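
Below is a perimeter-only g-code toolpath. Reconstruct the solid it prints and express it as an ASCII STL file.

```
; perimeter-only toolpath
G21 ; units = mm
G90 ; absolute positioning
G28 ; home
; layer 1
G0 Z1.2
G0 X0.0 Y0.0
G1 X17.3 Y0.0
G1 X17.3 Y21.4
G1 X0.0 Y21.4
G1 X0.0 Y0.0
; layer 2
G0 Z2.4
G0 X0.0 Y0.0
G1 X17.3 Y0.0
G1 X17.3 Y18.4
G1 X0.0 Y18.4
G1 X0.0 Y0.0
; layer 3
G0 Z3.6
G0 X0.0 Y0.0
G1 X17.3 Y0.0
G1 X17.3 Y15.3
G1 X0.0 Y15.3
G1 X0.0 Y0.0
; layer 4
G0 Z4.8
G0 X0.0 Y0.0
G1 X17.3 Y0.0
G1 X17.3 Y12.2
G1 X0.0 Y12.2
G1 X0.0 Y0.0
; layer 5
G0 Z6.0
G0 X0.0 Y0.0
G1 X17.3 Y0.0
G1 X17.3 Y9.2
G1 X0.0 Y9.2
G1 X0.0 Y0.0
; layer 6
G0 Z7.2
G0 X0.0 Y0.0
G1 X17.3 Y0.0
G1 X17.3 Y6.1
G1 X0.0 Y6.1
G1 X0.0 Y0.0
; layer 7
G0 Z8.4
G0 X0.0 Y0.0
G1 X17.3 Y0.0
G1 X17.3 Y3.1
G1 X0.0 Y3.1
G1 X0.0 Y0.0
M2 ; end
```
solid part
  facet normal 0.0000 0.0000 -1.0000
    outer loop
      vertex 17.3 24.5 0.0
      vertex 17.3 0.0 0.0
      vertex 0.0 0.0 0.0
    endloop
  endfacet
  facet normal 0.0000 0.0000 -1.0000
    outer loop
      vertex 0.0 24.5 0.0
      vertex 17.3 24.5 0.0
      vertex 0.0 0.0 0.0
    endloop
  endfacet
  facet normal 0.0000 -1.0000 0.0000
    outer loop
      vertex 0.0 0.0 0.0
      vertex 17.3 0.0 0.0
      vertex 17.3 0.0 9.6
    endloop
  endfacet
  facet normal 0.0000 -1.0000 0.0000
    outer loop
      vertex 0.0 0.0 0.0
      vertex 17.3 0.0 9.6
      vertex 0.0 0.0 9.6
    endloop
  endfacet
  facet normal 0.0000 0.3648 0.9311
    outer loop
      vertex 0.0 0.0 9.6
      vertex 17.3 0.0 9.6
      vertex 17.3 24.5 0.0
    endloop
  endfacet
  facet normal 0.0000 0.3648 0.9311
    outer loop
      vertex 0.0 0.0 9.6
      vertex 17.3 24.5 0.0
      vertex 0.0 24.5 0.0
    endloop
  endfacet
  facet normal -1.0000 0.0000 0.0000
    outer loop
      vertex 0.0 0.0 9.6
      vertex 0.0 24.5 0.0
      vertex 0.0 0.0 0.0
    endloop
  endfacet
  facet normal 1.0000 0.0000 0.0000
    outer loop
      vertex 17.3 0.0 0.0
      vertex 17.3 24.5 0.0
      vertex 17.3 0.0 9.6
    endloop
  endfacet
endsolid part

The G0 Z moves step by Δz≈1.2 mm. The G1 loops shrink linearly with z, so the solid tapers from its base footprint up to z≈9.6. Closing with a flat bottom cap and the tapered top and triangulating gives 8 facets — a wedge (ramp): 17.3 × 24.5 mm base, rising to 9.6 mm along the y=0 edge and sloping linearly to z=0 at y=24.5.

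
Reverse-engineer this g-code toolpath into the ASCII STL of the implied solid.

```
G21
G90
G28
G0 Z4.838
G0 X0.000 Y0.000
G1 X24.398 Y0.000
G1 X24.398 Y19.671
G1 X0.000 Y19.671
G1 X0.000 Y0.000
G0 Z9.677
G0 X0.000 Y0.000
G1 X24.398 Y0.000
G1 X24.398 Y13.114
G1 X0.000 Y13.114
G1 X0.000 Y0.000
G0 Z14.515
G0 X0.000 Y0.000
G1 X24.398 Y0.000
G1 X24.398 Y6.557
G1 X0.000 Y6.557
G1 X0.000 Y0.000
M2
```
solid part
  facet normal 0.0000 0.0000 -1.0000
    outer loop
      vertex 24.398 26.228 0.000
      vertex 24.398 0.000 0.000
      vertex 0.000 0.000 0.000
    endloop
  endfacet
  facet normal 0.0000 0.0000 -1.0000
    outer loop
      vertex 0.000 26.228 0.000
      vertex 24.398 26.228 0.000
      vertex 0.000 0.000 0.000
    endloop
  endfacet
  facet normal 0.0000 -1.0000 0.0000
    outer loop
      vertex 0.000 0.000 0.000
      vertex 24.398 0.000 0.000
      vertex 24.398 0.000 19.353
    endloop
  endfacet
  facet normal 0.0000 -1.0000 0.0000
    outer loop
      vertex 0.000 0.000 0.000
      vertex 24.398 0.000 19.353
      vertex 0.000 0.000 19.353
    endloop
  endfacet
  facet normal 0.0000 0.5937 0.8047
    outer loop
      vertex 0.000 0.000 19.353
      vertex 24.398 0.000 19.353
      vertex 24.398 26.228 0.000
    endloop
  endfacet
  facet normal 0.0000 0.5937 0.8047
    outer loop
      vertex 0.000 0.000 19.353
      vertex 24.398 26.228 0.000
      vertex 0.000 26.228 0.000
    endloop
  endfacet
  facet normal -1.0000 0.0000 0.0000
    outer loop
      vertex 0.000 0.000 19.353
      vertex 0.000 26.228 0.000
      vertex 0.000 0.000 0.000
    endloop
  endfacet
  facet normal 1.0000 0.0000 0.0000
    outer loop
      vertex 24.398 0.000 0.000
      vertex 24.398 26.228 0.000
      vertex 24.398 0.000 19.353
    endloop
  endfacet
endsolid part

The G0 Z moves step by Δz≈4.838 mm. The G1 loops shrink linearly with z, so the solid tapers from its base footprint up to z≈19.4. Closing with a flat bottom cap and the tapered top and triangulating gives 8 facets — a wedge (ramp): 24.4 × 26.2 mm base, rising to 19.4 mm along the y=0 edge and sloping linearly to z=0 at y=26.2.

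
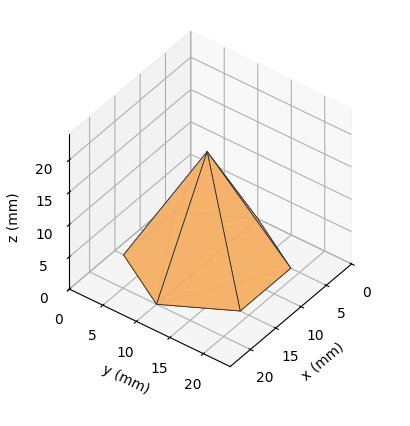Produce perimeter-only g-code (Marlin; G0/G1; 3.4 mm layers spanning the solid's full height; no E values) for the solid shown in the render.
Reading the render: the shape is a regular 6-sided pyramid, base circumscribed radius ≈ 10 mm, apex at z ≈ 17 mm (dimensions read to the nearest mm from the axis ticks). For the g-code, the solid's height is divided into equal slices at the stated Δz and each level perimeter traced with G1 moves after a G0 lift.

; perimeter-only toolpath
G21 ; units = mm
G90 ; absolute positioning
G28 ; home
; layer 1
G0 Z3.4
G0 X18.0 Y10.0
G1 X14.0 Y17.0
G1 X6.0 Y17.0
G1 X2.0 Y10.0
G1 X6.0 Y3.0
G1 X14.0 Y3.0
G1 X18.0 Y10.0
; layer 2
G0 Z6.8
G0 X16.0 Y10.0
G1 X13.0 Y15.2
G1 X7.0 Y15.2
G1 X4.0 Y10.0
G1 X7.0 Y4.8
G1 X13.0 Y4.8
G1 X16.0 Y10.0
; layer 3
G0 Z10.2
G0 X14.0 Y10.0
G1 X12.0 Y13.5
G1 X8.0 Y13.5
G1 X6.0 Y10.0
G1 X8.0 Y6.5
G1 X12.0 Y6.5
G1 X14.0 Y10.0
; layer 4
G0 Z13.6
G0 X12.0 Y10.0
G1 X11.0 Y11.7
G1 X9.0 Y11.7
G1 X8.0 Y10.0
G1 X9.0 Y8.3
G1 X11.0 Y8.3
G1 X12.0 Y10.0
M2 ; end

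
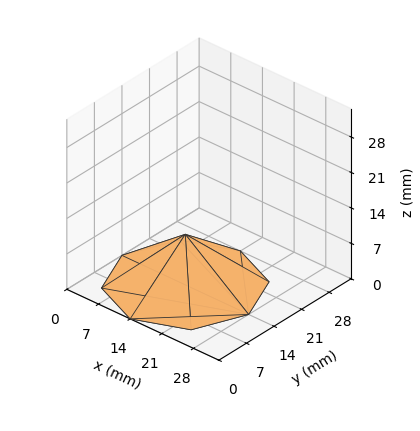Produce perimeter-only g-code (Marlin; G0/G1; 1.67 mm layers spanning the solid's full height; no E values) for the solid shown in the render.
Reading the render: the shape is a regular 8-sided pyramid, base circumscribed radius ≈ 14 mm, apex at z ≈ 10 mm (dimensions read to the nearest mm from the axis ticks). For the g-code, the solid's height is divided into equal slices at the stated Δz and each level perimeter traced with G1 moves after a G0 lift.

; perimeter-only toolpath
G21 ; units = mm
G90 ; absolute positioning
G28 ; home
; layer 1
G0 Z1.67
G0 X25.67 Y14.00
G1 X22.25 Y22.25
G1 X14.00 Y25.67
G1 X5.75 Y22.25
G1 X2.33 Y14.00
G1 X5.75 Y5.75
G1 X14.00 Y2.33
G1 X22.25 Y5.75
G1 X25.67 Y14.00
; layer 2
G0 Z3.33
G0 X23.33 Y14.00
G1 X20.60 Y20.60
G1 X14.00 Y23.33
G1 X7.40 Y20.60
G1 X4.67 Y14.00
G1 X7.40 Y7.40
G1 X14.00 Y4.67
G1 X20.60 Y7.40
G1 X23.33 Y14.00
; layer 3
G0 Z5.00
G0 X21.00 Y14.00
G1 X18.95 Y18.95
G1 X14.00 Y21.00
G1 X9.05 Y18.95
G1 X7.00 Y14.00
G1 X9.05 Y9.05
G1 X14.00 Y7.00
G1 X18.95 Y9.05
G1 X21.00 Y14.00
; layer 4
G0 Z6.67
G0 X18.67 Y14.00
G1 X17.30 Y17.30
G1 X14.00 Y18.67
G1 X10.70 Y17.30
G1 X9.33 Y14.00
G1 X10.70 Y10.70
G1 X14.00 Y9.33
G1 X17.30 Y10.70
G1 X18.67 Y14.00
; layer 5
G0 Z8.33
G0 X16.33 Y14.00
G1 X15.65 Y15.65
G1 X14.00 Y16.33
G1 X12.35 Y15.65
G1 X11.67 Y14.00
G1 X12.35 Y12.35
G1 X14.00 Y11.67
G1 X15.65 Y12.35
G1 X16.33 Y14.00
M2 ; end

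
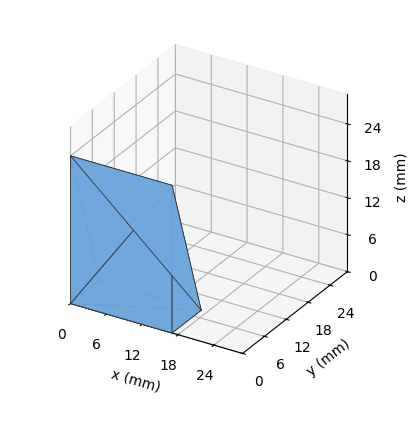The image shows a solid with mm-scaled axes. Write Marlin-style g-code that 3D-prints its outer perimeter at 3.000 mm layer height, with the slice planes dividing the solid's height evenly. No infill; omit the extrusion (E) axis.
Reading the render: the shape is a wedge (ramp): 17 × 8 mm base, rising to 24 mm along the y=0 edge and sloping linearly to z=0 at y=8 (dimensions read to the nearest mm from the axis ticks). For the g-code, the solid's height is divided into equal slices at the stated Δz and each level perimeter traced with G1 moves after a G0 lift.

; perimeter-only toolpath
G21 ; units = mm
G90 ; absolute positioning
G28 ; home
; layer 1
G0 Z3.000
G0 X0.000 Y0.000
G1 X17.000 Y0.000
G1 X17.000 Y7.000
G1 X0.000 Y7.000
G1 X0.000 Y0.000
; layer 2
G0 Z6.000
G0 X0.000 Y0.000
G1 X17.000 Y0.000
G1 X17.000 Y6.000
G1 X0.000 Y6.000
G1 X0.000 Y0.000
; layer 3
G0 Z9.000
G0 X0.000 Y0.000
G1 X17.000 Y0.000
G1 X17.000 Y5.000
G1 X0.000 Y5.000
G1 X0.000 Y0.000
; layer 4
G0 Z12.000
G0 X0.000 Y0.000
G1 X17.000 Y0.000
G1 X17.000 Y4.000
G1 X0.000 Y4.000
G1 X0.000 Y0.000
; layer 5
G0 Z15.000
G0 X0.000 Y0.000
G1 X17.000 Y0.000
G1 X17.000 Y3.000
G1 X0.000 Y3.000
G1 X0.000 Y0.000
; layer 6
G0 Z18.000
G0 X0.000 Y0.000
G1 X17.000 Y0.000
G1 X17.000 Y2.000
G1 X0.000 Y2.000
G1 X0.000 Y0.000
; layer 7
G0 Z21.000
G0 X0.000 Y0.000
G1 X17.000 Y0.000
G1 X17.000 Y1.000
G1 X0.000 Y1.000
G1 X0.000 Y0.000
M2 ; end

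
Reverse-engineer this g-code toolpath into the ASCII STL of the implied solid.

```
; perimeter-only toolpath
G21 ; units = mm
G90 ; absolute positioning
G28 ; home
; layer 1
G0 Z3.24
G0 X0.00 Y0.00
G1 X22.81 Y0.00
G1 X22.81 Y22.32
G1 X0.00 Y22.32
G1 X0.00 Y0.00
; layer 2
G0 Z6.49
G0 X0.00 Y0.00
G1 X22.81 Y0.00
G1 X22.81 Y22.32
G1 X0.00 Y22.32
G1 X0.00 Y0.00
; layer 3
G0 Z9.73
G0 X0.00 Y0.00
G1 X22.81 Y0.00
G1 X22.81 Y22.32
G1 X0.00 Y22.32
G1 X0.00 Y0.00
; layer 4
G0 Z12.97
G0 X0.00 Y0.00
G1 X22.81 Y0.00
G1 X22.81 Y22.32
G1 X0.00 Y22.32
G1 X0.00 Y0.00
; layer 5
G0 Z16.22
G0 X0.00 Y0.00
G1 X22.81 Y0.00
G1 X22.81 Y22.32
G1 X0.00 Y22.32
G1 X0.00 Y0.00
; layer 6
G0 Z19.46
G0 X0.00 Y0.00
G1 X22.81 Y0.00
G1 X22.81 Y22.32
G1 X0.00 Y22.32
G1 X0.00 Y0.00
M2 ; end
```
solid part
  facet normal 0.0000 0.0000 -1.0000
    outer loop
      vertex 22.81 22.32 0.00
      vertex 22.81 0.00 0.00
      vertex 0.00 0.00 0.00
    endloop
  endfacet
  facet normal 0.0000 0.0000 -1.0000
    outer loop
      vertex 0.00 22.32 0.00
      vertex 22.81 22.32 0.00
      vertex 0.00 0.00 0.00
    endloop
  endfacet
  facet normal 0.0000 0.0000 1.0000
    outer loop
      vertex 0.00 0.00 19.46
      vertex 22.81 0.00 19.46
      vertex 22.81 22.32 19.46
    endloop
  endfacet
  facet normal 0.0000 0.0000 1.0000
    outer loop
      vertex 0.00 0.00 19.46
      vertex 22.81 22.32 19.46
      vertex 0.00 22.32 19.46
    endloop
  endfacet
  facet normal 0.0000 -1.0000 0.0000
    outer loop
      vertex 0.00 0.00 0.00
      vertex 22.81 0.00 0.00
      vertex 22.81 0.00 19.46
    endloop
  endfacet
  facet normal 0.0000 -1.0000 0.0000
    outer loop
      vertex 0.00 0.00 0.00
      vertex 22.81 0.00 19.46
      vertex 0.00 0.00 19.46
    endloop
  endfacet
  facet normal 0.0000 1.0000 0.0000
    outer loop
      vertex 22.81 22.32 19.46
      vertex 22.81 22.32 0.00
      vertex 0.00 22.32 0.00
    endloop
  endfacet
  facet normal 0.0000 1.0000 0.0000
    outer loop
      vertex 0.00 22.32 19.46
      vertex 22.81 22.32 19.46
      vertex 0.00 22.32 0.00
    endloop
  endfacet
  facet normal -1.0000 0.0000 0.0000
    outer loop
      vertex 0.00 22.32 19.46
      vertex 0.00 22.32 0.00
      vertex 0.00 0.00 0.00
    endloop
  endfacet
  facet normal -1.0000 0.0000 0.0000
    outer loop
      vertex 0.00 0.00 19.46
      vertex 0.00 22.32 19.46
      vertex 0.00 0.00 0.00
    endloop
  endfacet
  facet normal 1.0000 0.0000 0.0000
    outer loop
      vertex 22.81 0.00 0.00
      vertex 22.81 22.32 0.00
      vertex 22.81 22.32 19.46
    endloop
  endfacet
  facet normal 1.0000 0.0000 0.0000
    outer loop
      vertex 22.81 0.00 0.00
      vertex 22.81 22.32 19.46
      vertex 22.81 0.00 19.46
    endloop
  endfacet
endsolid part

The G0 Z moves step by Δz≈3.24 mm. Every layer's G1 loop is the same polygon, so the solid is a straight extrusion of it from z=0 to z≈19.5. Closing with flat bottom and top caps and triangulating gives 12 facets — a rectangular box, roughly 22.8 × 22.3 mm footprint and 19.5 mm tall.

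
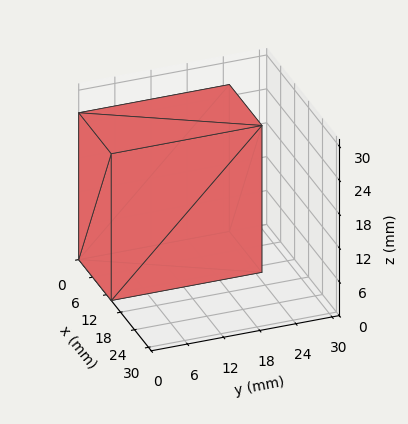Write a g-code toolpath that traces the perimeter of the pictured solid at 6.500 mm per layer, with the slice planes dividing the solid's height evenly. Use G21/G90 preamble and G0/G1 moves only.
Reading the render: the shape is a rectangular box, roughly 14 × 25 mm footprint and 26 mm tall (dimensions read to the nearest mm from the axis ticks). For the g-code, the solid's height is divided into equal slices at the stated Δz and each level perimeter traced with G1 moves after a G0 lift.

; perimeter-only toolpath
G21 ; units = mm
G90 ; absolute positioning
G28 ; home
; layer 1
G0 Z6.500
G0 X0.000 Y0.000
G1 X14.000 Y0.000
G1 X14.000 Y25.000
G1 X0.000 Y25.000
G1 X0.000 Y0.000
; layer 2
G0 Z13.000
G0 X0.000 Y0.000
G1 X14.000 Y0.000
G1 X14.000 Y25.000
G1 X0.000 Y25.000
G1 X0.000 Y0.000
; layer 3
G0 Z19.500
G0 X0.000 Y0.000
G1 X14.000 Y0.000
G1 X14.000 Y25.000
G1 X0.000 Y25.000
G1 X0.000 Y0.000
; layer 4
G0 Z26.000
G0 X0.000 Y0.000
G1 X14.000 Y0.000
G1 X14.000 Y25.000
G1 X0.000 Y25.000
G1 X0.000 Y0.000
M2 ; end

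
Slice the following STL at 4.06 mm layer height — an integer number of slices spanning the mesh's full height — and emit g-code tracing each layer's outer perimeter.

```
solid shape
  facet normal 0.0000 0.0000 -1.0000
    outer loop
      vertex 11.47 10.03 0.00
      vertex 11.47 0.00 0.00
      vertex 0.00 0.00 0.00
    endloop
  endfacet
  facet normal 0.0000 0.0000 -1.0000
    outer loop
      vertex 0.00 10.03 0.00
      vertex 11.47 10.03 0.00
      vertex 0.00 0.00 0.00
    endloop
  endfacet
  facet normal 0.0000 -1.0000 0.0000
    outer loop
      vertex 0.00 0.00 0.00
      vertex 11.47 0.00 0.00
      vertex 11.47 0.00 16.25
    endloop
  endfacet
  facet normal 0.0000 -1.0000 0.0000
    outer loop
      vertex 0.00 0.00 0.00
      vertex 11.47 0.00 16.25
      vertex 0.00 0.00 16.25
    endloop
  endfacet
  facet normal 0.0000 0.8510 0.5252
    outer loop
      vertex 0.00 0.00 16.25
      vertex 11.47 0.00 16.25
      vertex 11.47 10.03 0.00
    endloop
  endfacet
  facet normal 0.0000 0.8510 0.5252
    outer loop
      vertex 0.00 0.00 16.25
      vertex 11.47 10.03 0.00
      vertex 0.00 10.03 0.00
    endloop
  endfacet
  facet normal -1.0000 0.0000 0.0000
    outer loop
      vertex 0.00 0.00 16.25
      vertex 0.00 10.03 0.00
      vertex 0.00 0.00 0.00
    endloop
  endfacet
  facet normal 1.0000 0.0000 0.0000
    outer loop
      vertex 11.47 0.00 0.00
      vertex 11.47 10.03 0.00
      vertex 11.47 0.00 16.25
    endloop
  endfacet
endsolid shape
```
; perimeter-only toolpath
G21 ; units = mm
G90 ; absolute positioning
G28 ; home
; layer 1
G0 Z4.06
G0 X0.00 Y0.00
G1 X11.47 Y0.00
G1 X11.47 Y7.52
G1 X0.00 Y7.52
G1 X0.00 Y0.00
; layer 2
G0 Z8.12
G0 X0.00 Y0.00
G1 X11.47 Y0.00
G1 X11.47 Y5.01
G1 X0.00 Y5.01
G1 X0.00 Y0.00
; layer 3
G0 Z12.19
G0 X0.00 Y0.00
G1 X11.47 Y0.00
G1 X11.47 Y2.51
G1 X0.00 Y2.51
G1 X0.00 Y0.00
M2 ; end

The solid is a wedge (ramp): 11.5 × 10 mm base, rising to 16.2 mm along the y=0 edge and sloping linearly to z=0 at y=10. Slicing at Δz = 4.06 mm — 4 equal slices spanning the solid's height, so layer i sits at z = i·h/4 — gives 3 non-empty perimeters. Each is a 4-segment closed polygon; G0 lifts to the layer z and rapids to the start vertex, then G1 traces the edges. The cross-section shrinks linearly with z (the slice at the apex is degenerate and omitted).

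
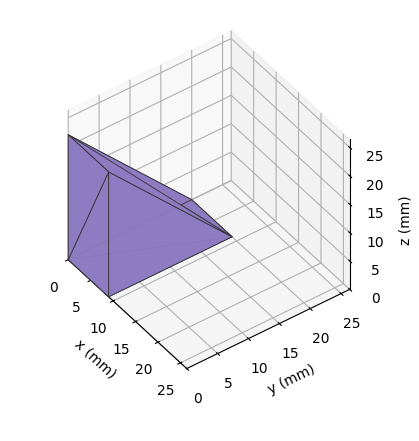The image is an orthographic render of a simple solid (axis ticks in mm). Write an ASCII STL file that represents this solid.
Reading the render: the shape is a wedge (ramp): 9 × 20 mm base, rising to 22 mm along the y=0 edge and sloping linearly to z=0 at y=20 (dimensions read to the nearest mm from the axis ticks). For the STL, each face is triangulated and given an outward normal.

solid part
  facet normal 0.0000 0.0000 -1.0000
    outer loop
      vertex 9.000 20.000 0.000
      vertex 9.000 0.000 0.000
      vertex 0.000 0.000 0.000
    endloop
  endfacet
  facet normal 0.0000 0.0000 -1.0000
    outer loop
      vertex 0.000 20.000 0.000
      vertex 9.000 20.000 0.000
      vertex 0.000 0.000 0.000
    endloop
  endfacet
  facet normal 0.0000 -1.0000 0.0000
    outer loop
      vertex 0.000 0.000 0.000
      vertex 9.000 0.000 0.000
      vertex 9.000 0.000 22.000
    endloop
  endfacet
  facet normal 0.0000 -1.0000 0.0000
    outer loop
      vertex 0.000 0.000 0.000
      vertex 9.000 0.000 22.000
      vertex 0.000 0.000 22.000
    endloop
  endfacet
  facet normal 0.0000 0.7399 0.6727
    outer loop
      vertex 0.000 0.000 22.000
      vertex 9.000 0.000 22.000
      vertex 9.000 20.000 0.000
    endloop
  endfacet
  facet normal 0.0000 0.7399 0.6727
    outer loop
      vertex 0.000 0.000 22.000
      vertex 9.000 20.000 0.000
      vertex 0.000 20.000 0.000
    endloop
  endfacet
  facet normal -1.0000 0.0000 0.0000
    outer loop
      vertex 0.000 0.000 22.000
      vertex 0.000 20.000 0.000
      vertex 0.000 0.000 0.000
    endloop
  endfacet
  facet normal 1.0000 0.0000 0.0000
    outer loop
      vertex 9.000 0.000 0.000
      vertex 9.000 20.000 0.000
      vertex 9.000 0.000 22.000
    endloop
  endfacet
endsolid part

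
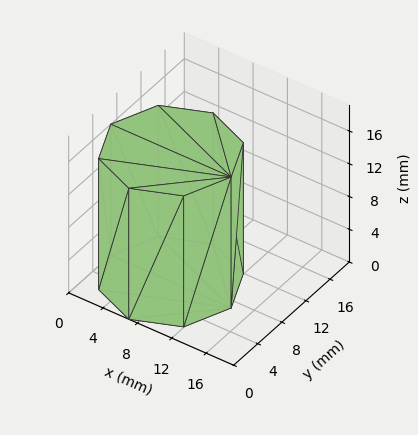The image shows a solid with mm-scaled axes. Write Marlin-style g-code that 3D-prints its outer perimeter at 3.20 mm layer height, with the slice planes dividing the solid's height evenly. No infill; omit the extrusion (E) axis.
Reading the render: the shape is a regular 8-sided prism (a cylinder approximated with 8 flat sides), circumscribed radius ≈ 7 mm, height ≈ 16 mm (dimensions read to the nearest mm from the axis ticks). For the g-code, the solid's height is divided into equal slices at the stated Δz and each level perimeter traced with G1 moves after a G0 lift.

; perimeter-only toolpath
G21 ; units = mm
G90 ; absolute positioning
G28 ; home
; layer 1
G0 Z3.20
G0 X14.00 Y7.00
G1 X11.95 Y11.95
G1 X7.00 Y14.00
G1 X2.05 Y11.95
G1 X0.00 Y7.00
G1 X2.05 Y2.05
G1 X7.00 Y0.00
G1 X11.95 Y2.05
G1 X14.00 Y7.00
; layer 2
G0 Z6.40
G0 X14.00 Y7.00
G1 X11.95 Y11.95
G1 X7.00 Y14.00
G1 X2.05 Y11.95
G1 X0.00 Y7.00
G1 X2.05 Y2.05
G1 X7.00 Y0.00
G1 X11.95 Y2.05
G1 X14.00 Y7.00
; layer 3
G0 Z9.60
G0 X14.00 Y7.00
G1 X11.95 Y11.95
G1 X7.00 Y14.00
G1 X2.05 Y11.95
G1 X0.00 Y7.00
G1 X2.05 Y2.05
G1 X7.00 Y0.00
G1 X11.95 Y2.05
G1 X14.00 Y7.00
; layer 4
G0 Z12.80
G0 X14.00 Y7.00
G1 X11.95 Y11.95
G1 X7.00 Y14.00
G1 X2.05 Y11.95
G1 X0.00 Y7.00
G1 X2.05 Y2.05
G1 X7.00 Y0.00
G1 X11.95 Y2.05
G1 X14.00 Y7.00
; layer 5
G0 Z16.00
G0 X14.00 Y7.00
G1 X11.95 Y11.95
G1 X7.00 Y14.00
G1 X2.05 Y11.95
G1 X0.00 Y7.00
G1 X2.05 Y2.05
G1 X7.00 Y0.00
G1 X11.95 Y2.05
G1 X14.00 Y7.00
M2 ; end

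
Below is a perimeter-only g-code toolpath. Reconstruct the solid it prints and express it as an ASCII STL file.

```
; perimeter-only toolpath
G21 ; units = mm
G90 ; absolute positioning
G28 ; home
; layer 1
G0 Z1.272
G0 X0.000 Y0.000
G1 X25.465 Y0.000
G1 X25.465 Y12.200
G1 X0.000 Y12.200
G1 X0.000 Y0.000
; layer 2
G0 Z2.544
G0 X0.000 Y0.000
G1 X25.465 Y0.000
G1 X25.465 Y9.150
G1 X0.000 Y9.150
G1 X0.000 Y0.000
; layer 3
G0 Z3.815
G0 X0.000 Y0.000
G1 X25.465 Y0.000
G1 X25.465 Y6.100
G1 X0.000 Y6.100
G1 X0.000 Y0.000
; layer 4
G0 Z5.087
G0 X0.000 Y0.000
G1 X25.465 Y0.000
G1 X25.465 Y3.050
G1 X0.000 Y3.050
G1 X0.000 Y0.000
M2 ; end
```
solid part
  facet normal 0.0000 0.0000 -1.0000
    outer loop
      vertex 25.465 15.250 0.000
      vertex 25.465 0.000 0.000
      vertex 0.000 0.000 0.000
    endloop
  endfacet
  facet normal 0.0000 0.0000 -1.0000
    outer loop
      vertex 0.000 15.250 0.000
      vertex 25.465 15.250 0.000
      vertex 0.000 0.000 0.000
    endloop
  endfacet
  facet normal 0.0000 -1.0000 0.0000
    outer loop
      vertex 0.000 0.000 0.000
      vertex 25.465 0.000 0.000
      vertex 25.465 0.000 6.359
    endloop
  endfacet
  facet normal 0.0000 -1.0000 0.0000
    outer loop
      vertex 0.000 0.000 0.000
      vertex 25.465 0.000 6.359
      vertex 0.000 0.000 6.359
    endloop
  endfacet
  facet normal 0.0000 0.3849 0.9230
    outer loop
      vertex 0.000 0.000 6.359
      vertex 25.465 0.000 6.359
      vertex 25.465 15.250 0.000
    endloop
  endfacet
  facet normal 0.0000 0.3849 0.9230
    outer loop
      vertex 0.000 0.000 6.359
      vertex 25.465 15.250 0.000
      vertex 0.000 15.250 0.000
    endloop
  endfacet
  facet normal -1.0000 0.0000 0.0000
    outer loop
      vertex 0.000 0.000 6.359
      vertex 0.000 15.250 0.000
      vertex 0.000 0.000 0.000
    endloop
  endfacet
  facet normal 1.0000 0.0000 0.0000
    outer loop
      vertex 25.465 0.000 0.000
      vertex 25.465 15.250 0.000
      vertex 25.465 0.000 6.359
    endloop
  endfacet
endsolid part

The G0 Z moves step by Δz≈1.272 mm. The G1 loops shrink linearly with z, so the solid tapers from its base footprint up to z≈6.36. Closing with a flat bottom cap and the tapered top and triangulating gives 8 facets — a wedge (ramp): 25.5 × 15.2 mm base, rising to 6.36 mm along the y=0 edge and sloping linearly to z=0 at y=15.2.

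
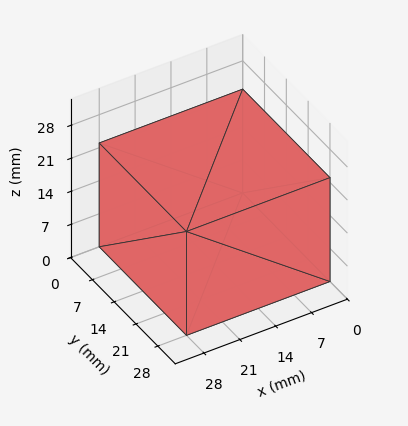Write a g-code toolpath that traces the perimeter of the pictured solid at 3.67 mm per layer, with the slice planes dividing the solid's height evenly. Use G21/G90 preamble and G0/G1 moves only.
Reading the render: the shape is a rectangular box, roughly 28 × 28 mm footprint and 22 mm tall (dimensions read to the nearest mm from the axis ticks). For the g-code, the solid's height is divided into equal slices at the stated Δz and each level perimeter traced with G1 moves after a G0 lift.

; perimeter-only toolpath
G21 ; units = mm
G90 ; absolute positioning
G28 ; home
; layer 1
G0 Z3.67
G0 X0.00 Y0.00
G1 X28.00 Y0.00
G1 X28.00 Y28.00
G1 X0.00 Y28.00
G1 X0.00 Y0.00
; layer 2
G0 Z7.33
G0 X0.00 Y0.00
G1 X28.00 Y0.00
G1 X28.00 Y28.00
G1 X0.00 Y28.00
G1 X0.00 Y0.00
; layer 3
G0 Z11.00
G0 X0.00 Y0.00
G1 X28.00 Y0.00
G1 X28.00 Y28.00
G1 X0.00 Y28.00
G1 X0.00 Y0.00
; layer 4
G0 Z14.67
G0 X0.00 Y0.00
G1 X28.00 Y0.00
G1 X28.00 Y28.00
G1 X0.00 Y28.00
G1 X0.00 Y0.00
; layer 5
G0 Z18.33
G0 X0.00 Y0.00
G1 X28.00 Y0.00
G1 X28.00 Y28.00
G1 X0.00 Y28.00
G1 X0.00 Y0.00
; layer 6
G0 Z22.00
G0 X0.00 Y0.00
G1 X28.00 Y0.00
G1 X28.00 Y28.00
G1 X0.00 Y28.00
G1 X0.00 Y0.00
M2 ; end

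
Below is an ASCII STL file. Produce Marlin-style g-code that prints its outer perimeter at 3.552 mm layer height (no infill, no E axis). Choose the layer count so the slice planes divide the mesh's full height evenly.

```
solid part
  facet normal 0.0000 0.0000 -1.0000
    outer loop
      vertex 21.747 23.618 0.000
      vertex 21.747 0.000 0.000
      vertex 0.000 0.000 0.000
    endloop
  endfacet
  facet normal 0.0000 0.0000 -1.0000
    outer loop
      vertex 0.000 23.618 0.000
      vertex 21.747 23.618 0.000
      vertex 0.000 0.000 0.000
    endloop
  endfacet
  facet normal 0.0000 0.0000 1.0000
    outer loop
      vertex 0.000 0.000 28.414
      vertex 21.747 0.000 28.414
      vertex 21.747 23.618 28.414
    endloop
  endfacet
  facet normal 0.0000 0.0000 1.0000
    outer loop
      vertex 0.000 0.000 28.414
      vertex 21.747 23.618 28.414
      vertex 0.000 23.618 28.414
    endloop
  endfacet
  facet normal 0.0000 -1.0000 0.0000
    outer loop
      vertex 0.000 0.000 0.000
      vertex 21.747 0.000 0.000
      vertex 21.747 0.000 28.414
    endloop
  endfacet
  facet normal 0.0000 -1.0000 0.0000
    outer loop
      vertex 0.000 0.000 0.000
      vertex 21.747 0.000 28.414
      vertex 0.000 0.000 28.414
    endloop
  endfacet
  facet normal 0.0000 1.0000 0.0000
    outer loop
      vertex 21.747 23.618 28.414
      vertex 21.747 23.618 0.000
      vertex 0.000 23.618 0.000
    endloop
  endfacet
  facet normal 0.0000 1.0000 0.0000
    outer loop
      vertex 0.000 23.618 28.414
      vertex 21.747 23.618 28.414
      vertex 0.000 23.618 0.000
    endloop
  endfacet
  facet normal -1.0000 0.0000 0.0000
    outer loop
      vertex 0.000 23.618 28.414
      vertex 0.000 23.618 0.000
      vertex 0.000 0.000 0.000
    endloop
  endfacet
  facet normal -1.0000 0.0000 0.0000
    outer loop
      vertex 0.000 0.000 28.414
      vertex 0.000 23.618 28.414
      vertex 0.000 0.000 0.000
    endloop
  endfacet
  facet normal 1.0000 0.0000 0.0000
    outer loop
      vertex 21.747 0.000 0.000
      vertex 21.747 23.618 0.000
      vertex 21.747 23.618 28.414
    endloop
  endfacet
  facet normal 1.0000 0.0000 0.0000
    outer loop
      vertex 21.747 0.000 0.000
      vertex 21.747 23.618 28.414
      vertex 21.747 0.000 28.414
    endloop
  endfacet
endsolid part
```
; perimeter-only toolpath
G21 ; units = mm
G90 ; absolute positioning
G28 ; home
; layer 1
G0 Z3.552
G0 X0.000 Y0.000
G1 X21.747 Y0.000
G1 X21.747 Y23.618
G1 X0.000 Y23.618
G1 X0.000 Y0.000
; layer 2
G0 Z7.104
G0 X0.000 Y0.000
G1 X21.747 Y0.000
G1 X21.747 Y23.618
G1 X0.000 Y23.618
G1 X0.000 Y0.000
; layer 3
G0 Z10.655
G0 X0.000 Y0.000
G1 X21.747 Y0.000
G1 X21.747 Y23.618
G1 X0.000 Y23.618
G1 X0.000 Y0.000
; layer 4
G0 Z14.207
G0 X0.000 Y0.000
G1 X21.747 Y0.000
G1 X21.747 Y23.618
G1 X0.000 Y23.618
G1 X0.000 Y0.000
; layer 5
G0 Z17.759
G0 X0.000 Y0.000
G1 X21.747 Y0.000
G1 X21.747 Y23.618
G1 X0.000 Y23.618
G1 X0.000 Y0.000
; layer 6
G0 Z21.311
G0 X0.000 Y0.000
G1 X21.747 Y0.000
G1 X21.747 Y23.618
G1 X0.000 Y23.618
G1 X0.000 Y0.000
; layer 7
G0 Z24.862
G0 X0.000 Y0.000
G1 X21.747 Y0.000
G1 X21.747 Y23.618
G1 X0.000 Y23.618
G1 X0.000 Y0.000
; layer 8
G0 Z28.414
G0 X0.000 Y0.000
G1 X21.747 Y0.000
G1 X21.747 Y23.618
G1 X0.000 Y23.618
G1 X0.000 Y0.000
M2 ; end

The solid is a rectangular box, roughly 21.7 × 23.6 mm footprint and 28.4 mm tall. Slicing at Δz = 3.552 mm — 8 equal slices spanning the solid's height, so layer i sits at z = i·h/8 — gives 8 non-empty perimeters. Each is a 4-segment closed polygon; G0 lifts to the layer z and rapids to the start vertex, then G1 traces the edges.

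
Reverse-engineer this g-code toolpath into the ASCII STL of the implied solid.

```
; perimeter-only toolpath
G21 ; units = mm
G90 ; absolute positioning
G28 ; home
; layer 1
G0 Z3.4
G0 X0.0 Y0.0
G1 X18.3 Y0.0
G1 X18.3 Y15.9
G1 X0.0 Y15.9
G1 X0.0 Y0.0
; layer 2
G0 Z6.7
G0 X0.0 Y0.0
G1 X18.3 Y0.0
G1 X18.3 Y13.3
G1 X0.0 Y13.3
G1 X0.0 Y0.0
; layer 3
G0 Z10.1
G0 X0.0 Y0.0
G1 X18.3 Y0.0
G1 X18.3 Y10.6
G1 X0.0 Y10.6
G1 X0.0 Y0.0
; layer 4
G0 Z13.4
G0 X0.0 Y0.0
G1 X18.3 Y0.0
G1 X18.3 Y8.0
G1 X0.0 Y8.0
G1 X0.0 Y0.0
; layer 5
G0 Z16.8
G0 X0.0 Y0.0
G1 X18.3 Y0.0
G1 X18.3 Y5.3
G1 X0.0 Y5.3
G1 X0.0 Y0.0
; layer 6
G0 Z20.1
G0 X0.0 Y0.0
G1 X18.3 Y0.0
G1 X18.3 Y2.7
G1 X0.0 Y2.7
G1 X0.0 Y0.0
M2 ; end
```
solid part
  facet normal 0.0000 0.0000 -1.0000
    outer loop
      vertex 18.3 18.6 0.0
      vertex 18.3 0.0 0.0
      vertex 0.0 0.0 0.0
    endloop
  endfacet
  facet normal 0.0000 0.0000 -1.0000
    outer loop
      vertex 0.0 18.6 0.0
      vertex 18.3 18.6 0.0
      vertex 0.0 0.0 0.0
    endloop
  endfacet
  facet normal 0.0000 -1.0000 0.0000
    outer loop
      vertex 0.0 0.0 0.0
      vertex 18.3 0.0 0.0
      vertex 18.3 0.0 23.5
    endloop
  endfacet
  facet normal 0.0000 -1.0000 0.0000
    outer loop
      vertex 0.0 0.0 0.0
      vertex 18.3 0.0 23.5
      vertex 0.0 0.0 23.5
    endloop
  endfacet
  facet normal 0.0000 0.7841 0.6206
    outer loop
      vertex 0.0 0.0 23.5
      vertex 18.3 0.0 23.5
      vertex 18.3 18.6 0.0
    endloop
  endfacet
  facet normal 0.0000 0.7841 0.6206
    outer loop
      vertex 0.0 0.0 23.5
      vertex 18.3 18.6 0.0
      vertex 0.0 18.6 0.0
    endloop
  endfacet
  facet normal -1.0000 0.0000 0.0000
    outer loop
      vertex 0.0 0.0 23.5
      vertex 0.0 18.6 0.0
      vertex 0.0 0.0 0.0
    endloop
  endfacet
  facet normal 1.0000 0.0000 0.0000
    outer loop
      vertex 18.3 0.0 0.0
      vertex 18.3 18.6 0.0
      vertex 18.3 0.0 23.5
    endloop
  endfacet
endsolid part

The G0 Z moves step by Δz≈3.4 mm. The G1 loops shrink linearly with z, so the solid tapers from its base footprint up to z≈23.5. Closing with a flat bottom cap and the tapered top and triangulating gives 8 facets — a wedge (ramp): 18.3 × 18.6 mm base, rising to 23.5 mm along the y=0 edge and sloping linearly to z=0 at y=18.6.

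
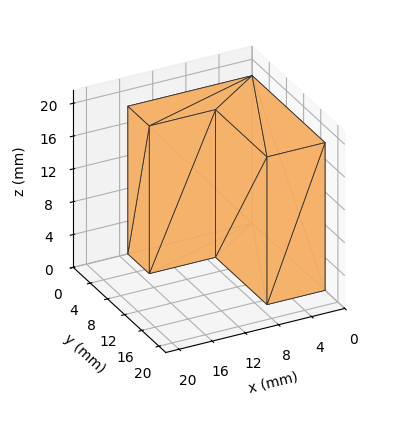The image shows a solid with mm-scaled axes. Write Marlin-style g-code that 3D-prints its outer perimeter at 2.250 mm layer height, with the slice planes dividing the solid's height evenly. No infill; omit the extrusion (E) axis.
Reading the render: the shape is an L-shaped prism: outer 15 × 17 mm, arm thicknesses ≈ 5 mm (horizontal) and 7 mm (vertical), extruded 18 mm in z (dimensions read to the nearest mm from the axis ticks). For the g-code, the solid's height is divided into equal slices at the stated Δz and each level perimeter traced with G1 moves after a G0 lift.

; perimeter-only toolpath
G21 ; units = mm
G90 ; absolute positioning
G28 ; home
; layer 1
G0 Z2.250
G0 X0.000 Y0.000
G1 X15.000 Y0.000
G1 X15.000 Y5.000
G1 X7.000 Y5.000
G1 X7.000 Y17.000
G1 X0.000 Y17.000
G1 X0.000 Y0.000
; layer 2
G0 Z4.500
G0 X0.000 Y0.000
G1 X15.000 Y0.000
G1 X15.000 Y5.000
G1 X7.000 Y5.000
G1 X7.000 Y17.000
G1 X0.000 Y17.000
G1 X0.000 Y0.000
; layer 3
G0 Z6.750
G0 X0.000 Y0.000
G1 X15.000 Y0.000
G1 X15.000 Y5.000
G1 X7.000 Y5.000
G1 X7.000 Y17.000
G1 X0.000 Y17.000
G1 X0.000 Y0.000
; layer 4
G0 Z9.000
G0 X0.000 Y0.000
G1 X15.000 Y0.000
G1 X15.000 Y5.000
G1 X7.000 Y5.000
G1 X7.000 Y17.000
G1 X0.000 Y17.000
G1 X0.000 Y0.000
; layer 5
G0 Z11.250
G0 X0.000 Y0.000
G1 X15.000 Y0.000
G1 X15.000 Y5.000
G1 X7.000 Y5.000
G1 X7.000 Y17.000
G1 X0.000 Y17.000
G1 X0.000 Y0.000
; layer 6
G0 Z13.500
G0 X0.000 Y0.000
G1 X15.000 Y0.000
G1 X15.000 Y5.000
G1 X7.000 Y5.000
G1 X7.000 Y17.000
G1 X0.000 Y17.000
G1 X0.000 Y0.000
; layer 7
G0 Z15.750
G0 X0.000 Y0.000
G1 X15.000 Y0.000
G1 X15.000 Y5.000
G1 X7.000 Y5.000
G1 X7.000 Y17.000
G1 X0.000 Y17.000
G1 X0.000 Y0.000
; layer 8
G0 Z18.000
G0 X0.000 Y0.000
G1 X15.000 Y0.000
G1 X15.000 Y5.000
G1 X7.000 Y5.000
G1 X7.000 Y17.000
G1 X0.000 Y17.000
G1 X0.000 Y0.000
M2 ; end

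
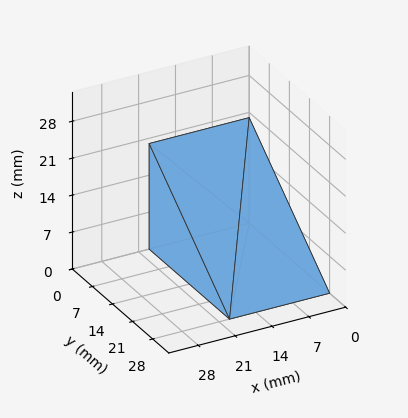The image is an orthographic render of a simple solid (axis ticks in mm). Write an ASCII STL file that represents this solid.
Reading the render: the shape is a wedge (ramp): 19 × 28 mm base, rising to 20 mm along the y=0 edge and sloping linearly to z=0 at y=28 (dimensions read to the nearest mm from the axis ticks). For the STL, each face is triangulated and given an outward normal.

solid part
  facet normal 0.0000 0.0000 -1.0000
    outer loop
      vertex 19.000 28.000 0.000
      vertex 19.000 0.000 0.000
      vertex 0.000 0.000 0.000
    endloop
  endfacet
  facet normal 0.0000 0.0000 -1.0000
    outer loop
      vertex 0.000 28.000 0.000
      vertex 19.000 28.000 0.000
      vertex 0.000 0.000 0.000
    endloop
  endfacet
  facet normal 0.0000 -1.0000 0.0000
    outer loop
      vertex 0.000 0.000 0.000
      vertex 19.000 0.000 0.000
      vertex 19.000 0.000 20.000
    endloop
  endfacet
  facet normal 0.0000 -1.0000 0.0000
    outer loop
      vertex 0.000 0.000 0.000
      vertex 19.000 0.000 20.000
      vertex 0.000 0.000 20.000
    endloop
  endfacet
  facet normal 0.0000 0.5812 0.8137
    outer loop
      vertex 0.000 0.000 20.000
      vertex 19.000 0.000 20.000
      vertex 19.000 28.000 0.000
    endloop
  endfacet
  facet normal 0.0000 0.5812 0.8137
    outer loop
      vertex 0.000 0.000 20.000
      vertex 19.000 28.000 0.000
      vertex 0.000 28.000 0.000
    endloop
  endfacet
  facet normal -1.0000 0.0000 0.0000
    outer loop
      vertex 0.000 0.000 20.000
      vertex 0.000 28.000 0.000
      vertex 0.000 0.000 0.000
    endloop
  endfacet
  facet normal 1.0000 0.0000 0.0000
    outer loop
      vertex 19.000 0.000 0.000
      vertex 19.000 28.000 0.000
      vertex 19.000 0.000 20.000
    endloop
  endfacet
endsolid part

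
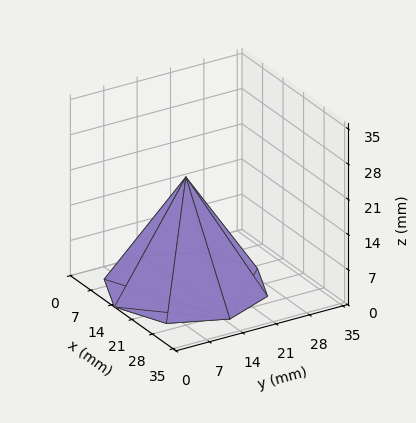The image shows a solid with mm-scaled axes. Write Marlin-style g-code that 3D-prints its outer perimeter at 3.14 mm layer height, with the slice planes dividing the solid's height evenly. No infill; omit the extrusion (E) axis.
Reading the render: the shape is a regular 8-sided pyramid, base circumscribed radius ≈ 15 mm, apex at z ≈ 22 mm (dimensions read to the nearest mm from the axis ticks). For the g-code, the solid's height is divided into equal slices at the stated Δz and each level perimeter traced with G1 moves after a G0 lift.

; perimeter-only toolpath
G21 ; units = mm
G90 ; absolute positioning
G28 ; home
; layer 1
G0 Z3.14
G0 X27.86 Y15.00
G1 X24.09 Y24.09
G1 X15.00 Y27.86
G1 X5.91 Y24.09
G1 X2.14 Y15.00
G1 X5.91 Y5.91
G1 X15.00 Y2.14
G1 X24.09 Y5.91
G1 X27.86 Y15.00
; layer 2
G0 Z6.29
G0 X25.71 Y15.00
G1 X22.58 Y22.58
G1 X15.00 Y25.71
G1 X7.42 Y22.58
G1 X4.29 Y15.00
G1 X7.42 Y7.42
G1 X15.00 Y4.29
G1 X22.58 Y7.42
G1 X25.71 Y15.00
; layer 3
G0 Z9.43
G0 X23.57 Y15.00
G1 X21.06 Y21.06
G1 X15.00 Y23.57
G1 X8.94 Y21.06
G1 X6.43 Y15.00
G1 X8.94 Y8.94
G1 X15.00 Y6.43
G1 X21.06 Y8.94
G1 X23.57 Y15.00
; layer 4
G0 Z12.57
G0 X21.43 Y15.00
G1 X19.55 Y19.55
G1 X15.00 Y21.43
G1 X10.45 Y19.55
G1 X8.57 Y15.00
G1 X10.45 Y10.45
G1 X15.00 Y8.57
G1 X19.55 Y10.45
G1 X21.43 Y15.00
; layer 5
G0 Z15.71
G0 X19.29 Y15.00
G1 X18.03 Y18.03
G1 X15.00 Y19.29
G1 X11.97 Y18.03
G1 X10.71 Y15.00
G1 X11.97 Y11.97
G1 X15.00 Y10.71
G1 X18.03 Y11.97
G1 X19.29 Y15.00
; layer 6
G0 Z18.86
G0 X17.14 Y15.00
G1 X16.52 Y16.52
G1 X15.00 Y17.14
G1 X13.48 Y16.52
G1 X12.86 Y15.00
G1 X13.48 Y13.48
G1 X15.00 Y12.86
G1 X16.52 Y13.48
G1 X17.14 Y15.00
M2 ; end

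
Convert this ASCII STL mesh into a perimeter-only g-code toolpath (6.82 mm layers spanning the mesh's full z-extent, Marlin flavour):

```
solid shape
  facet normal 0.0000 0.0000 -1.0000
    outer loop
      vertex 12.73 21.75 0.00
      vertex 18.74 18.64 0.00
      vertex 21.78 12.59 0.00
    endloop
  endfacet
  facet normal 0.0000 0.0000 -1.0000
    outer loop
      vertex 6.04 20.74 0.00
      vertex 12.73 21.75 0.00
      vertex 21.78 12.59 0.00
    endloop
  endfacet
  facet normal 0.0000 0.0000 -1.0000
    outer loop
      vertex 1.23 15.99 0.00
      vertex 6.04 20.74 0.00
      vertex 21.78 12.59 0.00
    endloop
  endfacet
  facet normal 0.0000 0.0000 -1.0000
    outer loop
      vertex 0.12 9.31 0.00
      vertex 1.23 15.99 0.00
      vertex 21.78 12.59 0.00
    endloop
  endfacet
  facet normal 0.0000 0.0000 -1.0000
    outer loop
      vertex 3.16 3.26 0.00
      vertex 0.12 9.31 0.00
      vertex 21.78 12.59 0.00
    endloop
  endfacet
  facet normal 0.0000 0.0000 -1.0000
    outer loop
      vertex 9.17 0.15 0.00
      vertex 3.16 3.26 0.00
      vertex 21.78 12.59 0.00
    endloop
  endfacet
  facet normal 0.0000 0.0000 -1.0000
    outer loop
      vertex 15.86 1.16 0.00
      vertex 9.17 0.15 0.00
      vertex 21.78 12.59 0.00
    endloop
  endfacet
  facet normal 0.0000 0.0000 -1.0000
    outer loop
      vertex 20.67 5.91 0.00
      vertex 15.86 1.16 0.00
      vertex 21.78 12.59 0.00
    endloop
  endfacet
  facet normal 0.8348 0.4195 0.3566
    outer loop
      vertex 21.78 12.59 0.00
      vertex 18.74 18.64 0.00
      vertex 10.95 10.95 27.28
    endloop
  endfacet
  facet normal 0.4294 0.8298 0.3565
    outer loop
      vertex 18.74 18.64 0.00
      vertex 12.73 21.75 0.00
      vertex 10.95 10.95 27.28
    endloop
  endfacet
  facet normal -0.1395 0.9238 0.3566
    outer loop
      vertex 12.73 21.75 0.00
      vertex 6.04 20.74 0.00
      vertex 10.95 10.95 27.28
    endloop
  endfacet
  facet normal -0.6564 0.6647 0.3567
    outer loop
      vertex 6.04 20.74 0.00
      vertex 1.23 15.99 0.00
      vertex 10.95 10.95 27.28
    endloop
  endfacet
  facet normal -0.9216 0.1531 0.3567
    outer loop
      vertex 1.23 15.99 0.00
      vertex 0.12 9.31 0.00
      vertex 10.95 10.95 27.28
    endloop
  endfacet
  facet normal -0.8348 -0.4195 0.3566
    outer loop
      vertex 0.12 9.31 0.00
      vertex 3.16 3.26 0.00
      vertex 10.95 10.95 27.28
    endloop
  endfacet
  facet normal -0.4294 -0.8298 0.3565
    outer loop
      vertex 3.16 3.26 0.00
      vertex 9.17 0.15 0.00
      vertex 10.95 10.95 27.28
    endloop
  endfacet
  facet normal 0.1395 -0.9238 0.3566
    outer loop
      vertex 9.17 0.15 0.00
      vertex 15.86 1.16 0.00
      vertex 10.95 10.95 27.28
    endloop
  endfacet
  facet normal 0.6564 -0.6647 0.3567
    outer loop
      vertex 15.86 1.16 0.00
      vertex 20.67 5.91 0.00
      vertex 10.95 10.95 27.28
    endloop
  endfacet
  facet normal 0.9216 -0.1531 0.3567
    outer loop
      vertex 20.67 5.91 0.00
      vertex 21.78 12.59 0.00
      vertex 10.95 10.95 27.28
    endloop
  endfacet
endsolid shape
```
; perimeter-only toolpath
G21 ; units = mm
G90 ; absolute positioning
G28 ; home
; layer 1
G0 Z6.82
G0 X19.07 Y12.18
G1 X16.79 Y16.72
G1 X12.29 Y19.05
G1 X7.27 Y18.29
G1 X3.66 Y14.73
G1 X2.83 Y9.72
G1 X5.11 Y5.18
G1 X9.61 Y2.85
G1 X14.63 Y3.61
G1 X18.24 Y7.17
G1 X19.07 Y12.18
; layer 2
G0 Z13.64
G0 X16.37 Y11.77
G1 X14.84 Y14.79
G1 X11.84 Y16.35
G1 X8.49 Y15.84
G1 X6.09 Y13.47
G1 X5.53 Y10.13
G1 X7.05 Y7.10
G1 X10.06 Y5.55
G1 X13.40 Y6.05
G1 X15.81 Y8.43
G1 X16.37 Y11.77
; layer 3
G0 Z20.46
G0 X13.66 Y11.36
G1 X12.90 Y12.87
G1 X11.39 Y13.65
G1 X9.72 Y13.40
G1 X8.52 Y12.21
G1 X8.24 Y10.54
G1 X9.00 Y9.03
G1 X10.50 Y8.25
G1 X12.18 Y8.50
G1 X13.38 Y9.69
G1 X13.66 Y11.36
M2 ; end

The solid is a regular 10-sided pyramid, base circumscribed radius ≈ 10.9 mm, apex at z ≈ 27.3 mm. Slicing at Δz = 6.82 mm — 4 equal slices spanning the solid's height, so layer i sits at z = i·h/4 — gives 3 non-empty perimeters. Each is a 10-segment closed polygon; G0 lifts to the layer z and rapids to the start vertex, then G1 traces the edges. The cross-section shrinks linearly with z (the slice at the apex is degenerate and omitted).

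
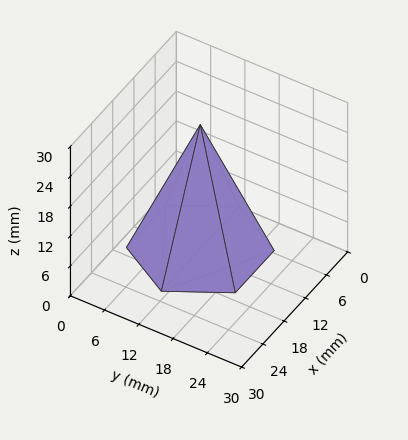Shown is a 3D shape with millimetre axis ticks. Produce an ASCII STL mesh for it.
Reading the render: the shape is a regular 6-sided pyramid, base circumscribed radius ≈ 11 mm, apex at z ≈ 25 mm (dimensions read to the nearest mm from the axis ticks). For the STL, each face is triangulated and given an outward normal.

solid part
  facet normal 0.0000 0.0000 -1.0000
    outer loop
      vertex 5.500 20.526 0.000
      vertex 16.500 20.526 0.000
      vertex 22.000 11.000 0.000
    endloop
  endfacet
  facet normal 0.0000 0.0000 -1.0000
    outer loop
      vertex 0.000 11.000 0.000
      vertex 5.500 20.526 0.000
      vertex 22.000 11.000 0.000
    endloop
  endfacet
  facet normal 0.0000 0.0000 -1.0000
    outer loop
      vertex 5.500 1.474 0.000
      vertex 0.000 11.000 0.000
      vertex 22.000 11.000 0.000
    endloop
  endfacet
  facet normal 0.0000 0.0000 -1.0000
    outer loop
      vertex 16.500 1.474 0.000
      vertex 5.500 1.474 0.000
      vertex 22.000 11.000 0.000
    endloop
  endfacet
  facet normal 0.8093 0.4672 0.3561
    outer loop
      vertex 22.000 11.000 0.000
      vertex 16.500 20.526 0.000
      vertex 11.000 11.000 25.000
    endloop
  endfacet
  facet normal 0.0000 0.9345 0.3561
    outer loop
      vertex 16.500 20.526 0.000
      vertex 5.500 20.526 0.000
      vertex 11.000 11.000 25.000
    endloop
  endfacet
  facet normal -0.8093 0.4672 0.3561
    outer loop
      vertex 5.500 20.526 0.000
      vertex 0.000 11.000 0.000
      vertex 11.000 11.000 25.000
    endloop
  endfacet
  facet normal -0.8093 -0.4672 0.3561
    outer loop
      vertex 0.000 11.000 0.000
      vertex 5.500 1.474 0.000
      vertex 11.000 11.000 25.000
    endloop
  endfacet
  facet normal 0.0000 -0.9345 0.3561
    outer loop
      vertex 5.500 1.474 0.000
      vertex 16.500 1.474 0.000
      vertex 11.000 11.000 25.000
    endloop
  endfacet
  facet normal 0.8093 -0.4672 0.3561
    outer loop
      vertex 16.500 1.474 0.000
      vertex 22.000 11.000 0.000
      vertex 11.000 11.000 25.000
    endloop
  endfacet
endsolid part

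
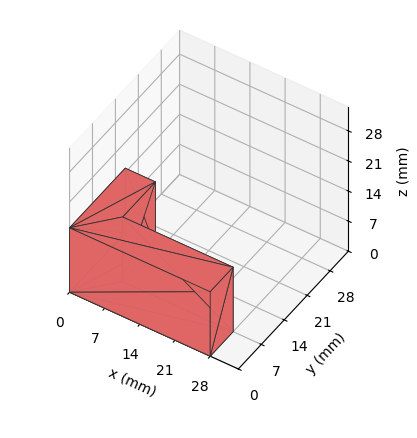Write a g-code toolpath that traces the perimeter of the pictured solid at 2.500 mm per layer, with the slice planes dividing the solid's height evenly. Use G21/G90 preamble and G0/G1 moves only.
Reading the render: the shape is an L-shaped prism: outer 28 × 17 mm, arm thicknesses ≈ 7 mm (horizontal) and 6 mm (vertical), extruded 15 mm in z (dimensions read to the nearest mm from the axis ticks). For the g-code, the solid's height is divided into equal slices at the stated Δz and each level perimeter traced with G1 moves after a G0 lift.

; perimeter-only toolpath
G21 ; units = mm
G90 ; absolute positioning
G28 ; home
; layer 1
G0 Z2.500
G0 X0.000 Y0.000
G1 X28.000 Y0.000
G1 X28.000 Y7.000
G1 X6.000 Y7.000
G1 X6.000 Y17.000
G1 X0.000 Y17.000
G1 X0.000 Y0.000
; layer 2
G0 Z5.000
G0 X0.000 Y0.000
G1 X28.000 Y0.000
G1 X28.000 Y7.000
G1 X6.000 Y7.000
G1 X6.000 Y17.000
G1 X0.000 Y17.000
G1 X0.000 Y0.000
; layer 3
G0 Z7.500
G0 X0.000 Y0.000
G1 X28.000 Y0.000
G1 X28.000 Y7.000
G1 X6.000 Y7.000
G1 X6.000 Y17.000
G1 X0.000 Y17.000
G1 X0.000 Y0.000
; layer 4
G0 Z10.000
G0 X0.000 Y0.000
G1 X28.000 Y0.000
G1 X28.000 Y7.000
G1 X6.000 Y7.000
G1 X6.000 Y17.000
G1 X0.000 Y17.000
G1 X0.000 Y0.000
; layer 5
G0 Z12.500
G0 X0.000 Y0.000
G1 X28.000 Y0.000
G1 X28.000 Y7.000
G1 X6.000 Y7.000
G1 X6.000 Y17.000
G1 X0.000 Y17.000
G1 X0.000 Y0.000
; layer 6
G0 Z15.000
G0 X0.000 Y0.000
G1 X28.000 Y0.000
G1 X28.000 Y7.000
G1 X6.000 Y7.000
G1 X6.000 Y17.000
G1 X0.000 Y17.000
G1 X0.000 Y0.000
M2 ; end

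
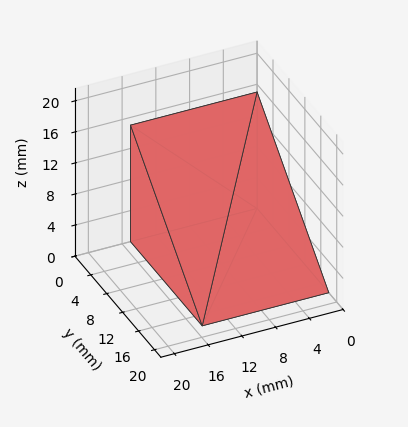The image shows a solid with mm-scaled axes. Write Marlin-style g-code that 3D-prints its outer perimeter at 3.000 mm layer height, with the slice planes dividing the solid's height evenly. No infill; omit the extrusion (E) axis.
Reading the render: the shape is a wedge (ramp): 15 × 18 mm base, rising to 15 mm along the y=0 edge and sloping linearly to z=0 at y=18 (dimensions read to the nearest mm from the axis ticks). For the g-code, the solid's height is divided into equal slices at the stated Δz and each level perimeter traced with G1 moves after a G0 lift.

; perimeter-only toolpath
G21 ; units = mm
G90 ; absolute positioning
G28 ; home
; layer 1
G0 Z3.000
G0 X0.000 Y0.000
G1 X15.000 Y0.000
G1 X15.000 Y14.400
G1 X0.000 Y14.400
G1 X0.000 Y0.000
; layer 2
G0 Z6.000
G0 X0.000 Y0.000
G1 X15.000 Y0.000
G1 X15.000 Y10.800
G1 X0.000 Y10.800
G1 X0.000 Y0.000
; layer 3
G0 Z9.000
G0 X0.000 Y0.000
G1 X15.000 Y0.000
G1 X15.000 Y7.200
G1 X0.000 Y7.200
G1 X0.000 Y0.000
; layer 4
G0 Z12.000
G0 X0.000 Y0.000
G1 X15.000 Y0.000
G1 X15.000 Y3.600
G1 X0.000 Y3.600
G1 X0.000 Y0.000
M2 ; end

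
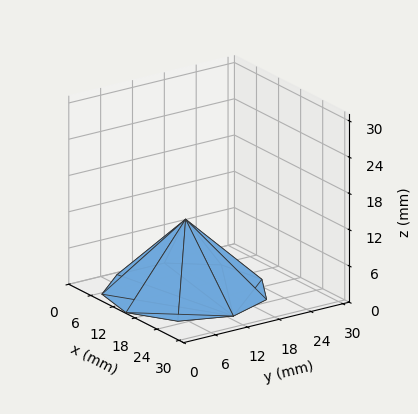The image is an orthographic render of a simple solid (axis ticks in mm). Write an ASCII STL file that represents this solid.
Reading the render: the shape is a regular 9-sided pyramid, base circumscribed radius ≈ 13 mm, apex at z ≈ 12 mm (dimensions read to the nearest mm from the axis ticks). For the STL, each face is triangulated and given an outward normal.

solid part
  facet normal 0.0000 0.0000 -1.0000
    outer loop
      vertex 15.26 25.80 0.00
      vertex 22.96 21.36 0.00
      vertex 26.00 13.00 0.00
    endloop
  endfacet
  facet normal 0.0000 0.0000 -1.0000
    outer loop
      vertex 6.50 24.26 0.00
      vertex 15.26 25.80 0.00
      vertex 26.00 13.00 0.00
    endloop
  endfacet
  facet normal 0.0000 0.0000 -1.0000
    outer loop
      vertex 0.78 17.45 0.00
      vertex 6.50 24.26 0.00
      vertex 26.00 13.00 0.00
    endloop
  endfacet
  facet normal 0.0000 0.0000 -1.0000
    outer loop
      vertex 0.78 8.55 0.00
      vertex 0.78 17.45 0.00
      vertex 26.00 13.00 0.00
    endloop
  endfacet
  facet normal 0.0000 0.0000 -1.0000
    outer loop
      vertex 6.50 1.74 0.00
      vertex 0.78 8.55 0.00
      vertex 26.00 13.00 0.00
    endloop
  endfacet
  facet normal 0.0000 0.0000 -1.0000
    outer loop
      vertex 15.26 0.20 0.00
      vertex 6.50 1.74 0.00
      vertex 26.00 13.00 0.00
    endloop
  endfacet
  facet normal 0.0000 0.0000 -1.0000
    outer loop
      vertex 22.96 4.64 0.00
      vertex 15.26 0.20 0.00
      vertex 26.00 13.00 0.00
    endloop
  endfacet
  facet normal 0.6585 0.2395 0.7134
    outer loop
      vertex 26.00 13.00 0.00
      vertex 22.96 21.36 0.00
      vertex 13.00 13.00 12.00
    endloop
  endfacet
  facet normal 0.3500 0.6070 0.7134
    outer loop
      vertex 22.96 21.36 0.00
      vertex 15.26 25.80 0.00
      vertex 13.00 13.00 12.00
    endloop
  endfacet
  facet normal -0.1213 0.6902 0.7134
    outer loop
      vertex 15.26 25.80 0.00
      vertex 6.50 24.26 0.00
      vertex 13.00 13.00 12.00
    endloop
  endfacet
  facet normal -0.5365 0.4507 0.7135
    outer loop
      vertex 6.50 24.26 0.00
      vertex 0.78 17.45 0.00
      vertex 13.00 13.00 12.00
    endloop
  endfacet
  facet normal -0.7007 0.0000 0.7135
    outer loop
      vertex 0.78 17.45 0.00
      vertex 0.78 8.55 0.00
      vertex 13.00 13.00 12.00
    endloop
  endfacet
  facet normal -0.5365 -0.4507 0.7135
    outer loop
      vertex 0.78 8.55 0.00
      vertex 6.50 1.74 0.00
      vertex 13.00 13.00 12.00
    endloop
  endfacet
  facet normal -0.1213 -0.6902 0.7134
    outer loop
      vertex 6.50 1.74 0.00
      vertex 15.26 0.20 0.00
      vertex 13.00 13.00 12.00
    endloop
  endfacet
  facet normal 0.3500 -0.6070 0.7134
    outer loop
      vertex 15.26 0.20 0.00
      vertex 22.96 4.64 0.00
      vertex 13.00 13.00 12.00
    endloop
  endfacet
  facet normal 0.6585 -0.2395 0.7134
    outer loop
      vertex 22.96 4.64 0.00
      vertex 26.00 13.00 0.00
      vertex 13.00 13.00 12.00
    endloop
  endfacet
endsolid part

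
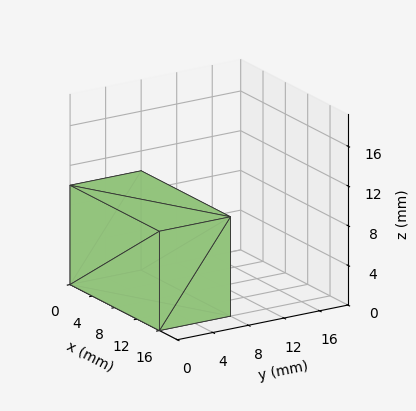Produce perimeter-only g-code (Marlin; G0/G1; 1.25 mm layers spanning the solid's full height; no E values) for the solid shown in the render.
Reading the render: the shape is a rectangular box, roughly 16 × 8 mm footprint and 10 mm tall (dimensions read to the nearest mm from the axis ticks). For the g-code, the solid's height is divided into equal slices at the stated Δz and each level perimeter traced with G1 moves after a G0 lift.

; perimeter-only toolpath
G21 ; units = mm
G90 ; absolute positioning
G28 ; home
; layer 1
G0 Z1.25
G0 X0.00 Y0.00
G1 X16.00 Y0.00
G1 X16.00 Y8.00
G1 X0.00 Y8.00
G1 X0.00 Y0.00
; layer 2
G0 Z2.50
G0 X0.00 Y0.00
G1 X16.00 Y0.00
G1 X16.00 Y8.00
G1 X0.00 Y8.00
G1 X0.00 Y0.00
; layer 3
G0 Z3.75
G0 X0.00 Y0.00
G1 X16.00 Y0.00
G1 X16.00 Y8.00
G1 X0.00 Y8.00
G1 X0.00 Y0.00
; layer 4
G0 Z5.00
G0 X0.00 Y0.00
G1 X16.00 Y0.00
G1 X16.00 Y8.00
G1 X0.00 Y8.00
G1 X0.00 Y0.00
; layer 5
G0 Z6.25
G0 X0.00 Y0.00
G1 X16.00 Y0.00
G1 X16.00 Y8.00
G1 X0.00 Y8.00
G1 X0.00 Y0.00
; layer 6
G0 Z7.50
G0 X0.00 Y0.00
G1 X16.00 Y0.00
G1 X16.00 Y8.00
G1 X0.00 Y8.00
G1 X0.00 Y0.00
; layer 7
G0 Z8.75
G0 X0.00 Y0.00
G1 X16.00 Y0.00
G1 X16.00 Y8.00
G1 X0.00 Y8.00
G1 X0.00 Y0.00
; layer 8
G0 Z10.00
G0 X0.00 Y0.00
G1 X16.00 Y0.00
G1 X16.00 Y8.00
G1 X0.00 Y8.00
G1 X0.00 Y0.00
M2 ; end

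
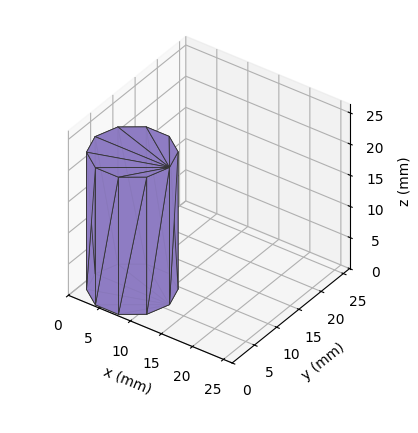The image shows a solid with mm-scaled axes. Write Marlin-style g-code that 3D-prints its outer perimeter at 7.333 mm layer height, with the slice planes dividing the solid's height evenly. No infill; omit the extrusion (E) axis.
Reading the render: the shape is a regular 10-sided prism (a cylinder approximated with 10 flat sides), circumscribed radius ≈ 6 mm, height ≈ 22 mm (dimensions read to the nearest mm from the axis ticks). For the g-code, the solid's height is divided into equal slices at the stated Δz and each level perimeter traced with G1 moves after a G0 lift.

; perimeter-only toolpath
G21 ; units = mm
G90 ; absolute positioning
G28 ; home
; layer 1
G0 Z7.333
G0 X12.000 Y6.000
G1 X10.854 Y9.527
G1 X7.854 Y11.706
G1 X4.146 Y11.706
G1 X1.146 Y9.527
G1 X0.000 Y6.000
G1 X1.146 Y2.473
G1 X4.146 Y0.294
G1 X7.854 Y0.294
G1 X10.854 Y2.473
G1 X12.000 Y6.000
; layer 2
G0 Z14.667
G0 X12.000 Y6.000
G1 X10.854 Y9.527
G1 X7.854 Y11.706
G1 X4.146 Y11.706
G1 X1.146 Y9.527
G1 X0.000 Y6.000
G1 X1.146 Y2.473
G1 X4.146 Y0.294
G1 X7.854 Y0.294
G1 X10.854 Y2.473
G1 X12.000 Y6.000
; layer 3
G0 Z22.000
G0 X12.000 Y6.000
G1 X10.854 Y9.527
G1 X7.854 Y11.706
G1 X4.146 Y11.706
G1 X1.146 Y9.527
G1 X0.000 Y6.000
G1 X1.146 Y2.473
G1 X4.146 Y0.294
G1 X7.854 Y0.294
G1 X10.854 Y2.473
G1 X12.000 Y6.000
M2 ; end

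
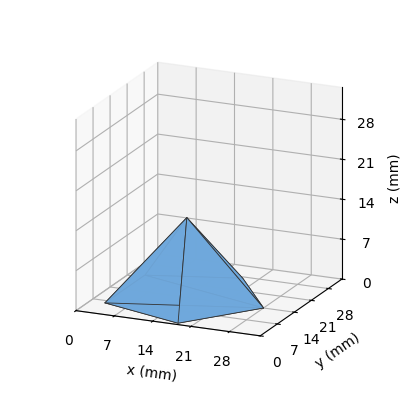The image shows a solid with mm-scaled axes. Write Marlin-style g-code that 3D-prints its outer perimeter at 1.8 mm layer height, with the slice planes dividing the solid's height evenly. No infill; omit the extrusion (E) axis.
Reading the render: the shape is a regular 5-sided pyramid, base circumscribed radius ≈ 14 mm, apex at z ≈ 14 mm (dimensions read to the nearest mm from the axis ticks). For the g-code, the solid's height is divided into equal slices at the stated Δz and each level perimeter traced with G1 moves after a G0 lift.

; perimeter-only toolpath
G21 ; units = mm
G90 ; absolute positioning
G28 ; home
; layer 1
G0 Z1.8
G0 X26.2 Y14.0
G1 X17.8 Y25.6
G1 X4.1 Y21.2
G1 X4.1 Y6.8
G1 X17.8 Y2.4
G1 X26.2 Y14.0
; layer 2
G0 Z3.5
G0 X24.5 Y14.0
G1 X17.2 Y24.0
G1 X5.5 Y20.1
G1 X5.5 Y7.8
G1 X17.2 Y4.0
G1 X24.5 Y14.0
; layer 3
G0 Z5.2
G0 X22.8 Y14.0
G1 X16.7 Y22.3
G1 X6.9 Y19.1
G1 X6.9 Y8.9
G1 X16.7 Y5.7
G1 X22.8 Y14.0
; layer 4
G0 Z7.0
G0 X21.0 Y14.0
G1 X16.1 Y20.6
G1 X8.3 Y18.1
G1 X8.3 Y9.9
G1 X16.1 Y7.3
G1 X21.0 Y14.0
; layer 5
G0 Z8.8
G0 X19.2 Y14.0
G1 X15.6 Y19.0
G1 X9.8 Y17.1
G1 X9.8 Y10.9
G1 X15.6 Y9.0
G1 X19.2 Y14.0
; layer 6
G0 Z10.5
G0 X17.5 Y14.0
G1 X15.1 Y17.3
G1 X11.2 Y16.1
G1 X11.2 Y11.9
G1 X15.1 Y10.7
G1 X17.5 Y14.0
; layer 7
G0 Z12.2
G0 X15.8 Y14.0
G1 X14.5 Y15.7
G1 X12.6 Y15.0
G1 X12.6 Y13.0
G1 X14.5 Y12.3
G1 X15.8 Y14.0
M2 ; end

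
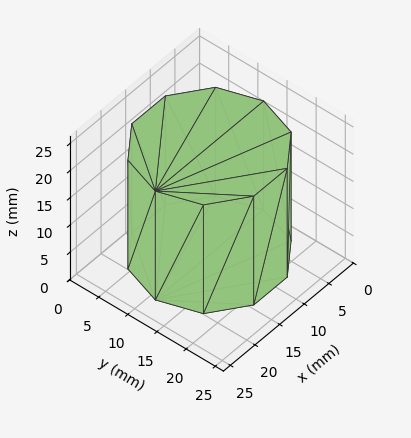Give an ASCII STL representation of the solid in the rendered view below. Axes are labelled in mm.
Reading the render: the shape is a regular 10-sided prism (a cylinder approximated with 10 flat sides), circumscribed radius ≈ 11 mm, height ≈ 20 mm (dimensions read to the nearest mm from the axis ticks). For the STL, each face is triangulated and given an outward normal.

solid part
  facet normal 0.0000 0.0000 -1.0000
    outer loop
      vertex 14.40 21.46 0.00
      vertex 19.90 17.47 0.00
      vertex 22.00 11.00 0.00
    endloop
  endfacet
  facet normal 0.0000 0.0000 -1.0000
    outer loop
      vertex 7.60 21.46 0.00
      vertex 14.40 21.46 0.00
      vertex 22.00 11.00 0.00
    endloop
  endfacet
  facet normal 0.0000 0.0000 -1.0000
    outer loop
      vertex 2.10 17.47 0.00
      vertex 7.60 21.46 0.00
      vertex 22.00 11.00 0.00
    endloop
  endfacet
  facet normal 0.0000 0.0000 -1.0000
    outer loop
      vertex 0.00 11.00 0.00
      vertex 2.10 17.47 0.00
      vertex 22.00 11.00 0.00
    endloop
  endfacet
  facet normal 0.0000 0.0000 -1.0000
    outer loop
      vertex 2.10 4.53 0.00
      vertex 0.00 11.00 0.00
      vertex 22.00 11.00 0.00
    endloop
  endfacet
  facet normal 0.0000 0.0000 -1.0000
    outer loop
      vertex 7.60 0.54 0.00
      vertex 2.10 4.53 0.00
      vertex 22.00 11.00 0.00
    endloop
  endfacet
  facet normal 0.0000 0.0000 -1.0000
    outer loop
      vertex 14.40 0.54 0.00
      vertex 7.60 0.54 0.00
      vertex 22.00 11.00 0.00
    endloop
  endfacet
  facet normal 0.0000 0.0000 -1.0000
    outer loop
      vertex 19.90 4.53 0.00
      vertex 14.40 0.54 0.00
      vertex 22.00 11.00 0.00
    endloop
  endfacet
  facet normal 0.0000 0.0000 1.0000
    outer loop
      vertex 22.00 11.00 20.00
      vertex 19.90 17.47 20.00
      vertex 14.40 21.46 20.00
    endloop
  endfacet
  facet normal 0.0000 0.0000 1.0000
    outer loop
      vertex 22.00 11.00 20.00
      vertex 14.40 21.46 20.00
      vertex 7.60 21.46 20.00
    endloop
  endfacet
  facet normal 0.0000 0.0000 1.0000
    outer loop
      vertex 22.00 11.00 20.00
      vertex 7.60 21.46 20.00
      vertex 2.10 17.47 20.00
    endloop
  endfacet
  facet normal 0.0000 0.0000 1.0000
    outer loop
      vertex 22.00 11.00 20.00
      vertex 2.10 17.47 20.00
      vertex 0.00 11.00 20.00
    endloop
  endfacet
  facet normal 0.0000 0.0000 1.0000
    outer loop
      vertex 22.00 11.00 20.00
      vertex 0.00 11.00 20.00
      vertex 2.10 4.53 20.00
    endloop
  endfacet
  facet normal 0.0000 0.0000 1.0000
    outer loop
      vertex 22.00 11.00 20.00
      vertex 2.10 4.53 20.00
      vertex 7.60 0.54 20.00
    endloop
  endfacet
  facet normal 0.0000 0.0000 1.0000
    outer loop
      vertex 22.00 11.00 20.00
      vertex 7.60 0.54 20.00
      vertex 14.40 0.54 20.00
    endloop
  endfacet
  facet normal 0.0000 0.0000 1.0000
    outer loop
      vertex 22.00 11.00 20.00
      vertex 14.40 0.54 20.00
      vertex 19.90 4.53 20.00
    endloop
  endfacet
  facet normal 0.9512 0.3087 0.0000
    outer loop
      vertex 22.00 11.00 0.00
      vertex 19.90 17.47 0.00
      vertex 19.90 17.47 20.00
    endloop
  endfacet
  facet normal 0.9512 0.3087 0.0000
    outer loop
      vertex 22.00 11.00 0.00
      vertex 19.90 17.47 20.00
      vertex 22.00 11.00 20.00
    endloop
  endfacet
  facet normal 0.5872 0.8094 0.0000
    outer loop
      vertex 19.90 17.47 0.00
      vertex 14.40 21.46 0.00
      vertex 14.40 21.46 20.00
    endloop
  endfacet
  facet normal 0.5872 0.8094 0.0000
    outer loop
      vertex 19.90 17.47 0.00
      vertex 14.40 21.46 20.00
      vertex 19.90 17.47 20.00
    endloop
  endfacet
  facet normal 0.0000 1.0000 0.0000
    outer loop
      vertex 14.40 21.46 0.00
      vertex 7.60 21.46 0.00
      vertex 7.60 21.46 20.00
    endloop
  endfacet
  facet normal 0.0000 1.0000 0.0000
    outer loop
      vertex 14.40 21.46 0.00
      vertex 7.60 21.46 20.00
      vertex 14.40 21.46 20.00
    endloop
  endfacet
  facet normal -0.5872 0.8094 0.0000
    outer loop
      vertex 7.60 21.46 0.00
      vertex 2.10 17.47 0.00
      vertex 2.10 17.47 20.00
    endloop
  endfacet
  facet normal -0.5872 0.8094 0.0000
    outer loop
      vertex 7.60 21.46 0.00
      vertex 2.10 17.47 20.00
      vertex 7.60 21.46 20.00
    endloop
  endfacet
  facet normal -0.9512 0.3087 0.0000
    outer loop
      vertex 2.10 17.47 0.00
      vertex 0.00 11.00 0.00
      vertex 0.00 11.00 20.00
    endloop
  endfacet
  facet normal -0.9512 0.3087 0.0000
    outer loop
      vertex 2.10 17.47 0.00
      vertex 0.00 11.00 20.00
      vertex 2.10 17.47 20.00
    endloop
  endfacet
  facet normal -0.9512 -0.3087 0.0000
    outer loop
      vertex 0.00 11.00 0.00
      vertex 2.10 4.53 0.00
      vertex 2.10 4.53 20.00
    endloop
  endfacet
  facet normal -0.9512 -0.3087 0.0000
    outer loop
      vertex 0.00 11.00 0.00
      vertex 2.10 4.53 20.00
      vertex 0.00 11.00 20.00
    endloop
  endfacet
  facet normal -0.5872 -0.8094 0.0000
    outer loop
      vertex 2.10 4.53 0.00
      vertex 7.60 0.54 0.00
      vertex 7.60 0.54 20.00
    endloop
  endfacet
  facet normal -0.5872 -0.8094 0.0000
    outer loop
      vertex 2.10 4.53 0.00
      vertex 7.60 0.54 20.00
      vertex 2.10 4.53 20.00
    endloop
  endfacet
  facet normal 0.0000 -1.0000 0.0000
    outer loop
      vertex 7.60 0.54 0.00
      vertex 14.40 0.54 0.00
      vertex 14.40 0.54 20.00
    endloop
  endfacet
  facet normal 0.0000 -1.0000 0.0000
    outer loop
      vertex 7.60 0.54 0.00
      vertex 14.40 0.54 20.00
      vertex 7.60 0.54 20.00
    endloop
  endfacet
  facet normal 0.5872 -0.8094 0.0000
    outer loop
      vertex 14.40 0.54 0.00
      vertex 19.90 4.53 0.00
      vertex 19.90 4.53 20.00
    endloop
  endfacet
  facet normal 0.5872 -0.8094 0.0000
    outer loop
      vertex 14.40 0.54 0.00
      vertex 19.90 4.53 20.00
      vertex 14.40 0.54 20.00
    endloop
  endfacet
  facet normal 0.9512 -0.3087 0.0000
    outer loop
      vertex 19.90 4.53 0.00
      vertex 22.00 11.00 0.00
      vertex 22.00 11.00 20.00
    endloop
  endfacet
  facet normal 0.9512 -0.3087 0.0000
    outer loop
      vertex 19.90 4.53 0.00
      vertex 22.00 11.00 20.00
      vertex 19.90 4.53 20.00
    endloop
  endfacet
endsolid part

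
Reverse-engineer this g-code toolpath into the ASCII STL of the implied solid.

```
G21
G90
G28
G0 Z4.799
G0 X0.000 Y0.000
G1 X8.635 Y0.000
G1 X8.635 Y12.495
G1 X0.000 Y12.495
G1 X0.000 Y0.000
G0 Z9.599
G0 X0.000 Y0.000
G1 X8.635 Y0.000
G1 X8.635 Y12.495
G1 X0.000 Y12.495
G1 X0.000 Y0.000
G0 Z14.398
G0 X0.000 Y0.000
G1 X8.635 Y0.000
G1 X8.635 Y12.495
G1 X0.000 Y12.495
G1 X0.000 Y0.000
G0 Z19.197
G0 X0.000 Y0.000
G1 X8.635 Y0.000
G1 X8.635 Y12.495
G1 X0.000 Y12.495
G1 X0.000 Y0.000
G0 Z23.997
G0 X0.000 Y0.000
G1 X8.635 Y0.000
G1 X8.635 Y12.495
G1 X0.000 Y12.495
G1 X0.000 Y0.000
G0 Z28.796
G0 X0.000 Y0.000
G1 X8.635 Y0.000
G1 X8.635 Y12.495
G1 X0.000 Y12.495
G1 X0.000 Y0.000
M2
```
solid part
  facet normal 0.0000 0.0000 -1.0000
    outer loop
      vertex 8.635 12.495 0.000
      vertex 8.635 0.000 0.000
      vertex 0.000 0.000 0.000
    endloop
  endfacet
  facet normal 0.0000 0.0000 -1.0000
    outer loop
      vertex 0.000 12.495 0.000
      vertex 8.635 12.495 0.000
      vertex 0.000 0.000 0.000
    endloop
  endfacet
  facet normal 0.0000 0.0000 1.0000
    outer loop
      vertex 0.000 0.000 28.796
      vertex 8.635 0.000 28.796
      vertex 8.635 12.495 28.796
    endloop
  endfacet
  facet normal 0.0000 0.0000 1.0000
    outer loop
      vertex 0.000 0.000 28.796
      vertex 8.635 12.495 28.796
      vertex 0.000 12.495 28.796
    endloop
  endfacet
  facet normal 0.0000 -1.0000 0.0000
    outer loop
      vertex 0.000 0.000 0.000
      vertex 8.635 0.000 0.000
      vertex 8.635 0.000 28.796
    endloop
  endfacet
  facet normal 0.0000 -1.0000 0.0000
    outer loop
      vertex 0.000 0.000 0.000
      vertex 8.635 0.000 28.796
      vertex 0.000 0.000 28.796
    endloop
  endfacet
  facet normal 0.0000 1.0000 0.0000
    outer loop
      vertex 8.635 12.495 28.796
      vertex 8.635 12.495 0.000
      vertex 0.000 12.495 0.000
    endloop
  endfacet
  facet normal 0.0000 1.0000 0.0000
    outer loop
      vertex 0.000 12.495 28.796
      vertex 8.635 12.495 28.796
      vertex 0.000 12.495 0.000
    endloop
  endfacet
  facet normal -1.0000 0.0000 0.0000
    outer loop
      vertex 0.000 12.495 28.796
      vertex 0.000 12.495 0.000
      vertex 0.000 0.000 0.000
    endloop
  endfacet
  facet normal -1.0000 0.0000 0.0000
    outer loop
      vertex 0.000 0.000 28.796
      vertex 0.000 12.495 28.796
      vertex 0.000 0.000 0.000
    endloop
  endfacet
  facet normal 1.0000 0.0000 0.0000
    outer loop
      vertex 8.635 0.000 0.000
      vertex 8.635 12.495 0.000
      vertex 8.635 12.495 28.796
    endloop
  endfacet
  facet normal 1.0000 0.0000 0.0000
    outer loop
      vertex 8.635 0.000 0.000
      vertex 8.635 12.495 28.796
      vertex 8.635 0.000 28.796
    endloop
  endfacet
endsolid part

The G0 Z moves step by Δz≈4.799 mm. Every layer's G1 loop is the same polygon, so the solid is a straight extrusion of it from z=0 to z≈28.8. Closing with flat bottom and top caps and triangulating gives 12 facets — a rectangular box, roughly 8.63 × 12.5 mm footprint and 28.8 mm tall.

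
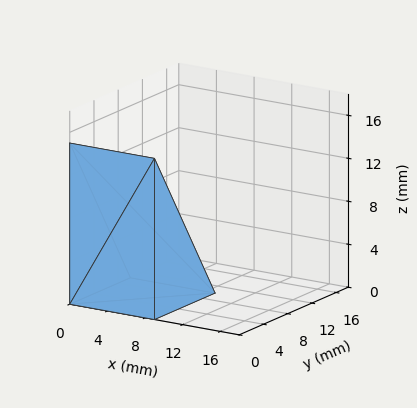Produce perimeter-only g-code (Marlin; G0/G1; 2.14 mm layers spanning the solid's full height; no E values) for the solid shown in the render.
Reading the render: the shape is a wedge (ramp): 9 × 10 mm base, rising to 15 mm along the y=0 edge and sloping linearly to z=0 at y=10 (dimensions read to the nearest mm from the axis ticks). For the g-code, the solid's height is divided into equal slices at the stated Δz and each level perimeter traced with G1 moves after a G0 lift.

; perimeter-only toolpath
G21 ; units = mm
G90 ; absolute positioning
G28 ; home
; layer 1
G0 Z2.14
G0 X0.00 Y0.00
G1 X9.00 Y0.00
G1 X9.00 Y8.57
G1 X0.00 Y8.57
G1 X0.00 Y0.00
; layer 2
G0 Z4.29
G0 X0.00 Y0.00
G1 X9.00 Y0.00
G1 X9.00 Y7.14
G1 X0.00 Y7.14
G1 X0.00 Y0.00
; layer 3
G0 Z6.43
G0 X0.00 Y0.00
G1 X9.00 Y0.00
G1 X9.00 Y5.71
G1 X0.00 Y5.71
G1 X0.00 Y0.00
; layer 4
G0 Z8.57
G0 X0.00 Y0.00
G1 X9.00 Y0.00
G1 X9.00 Y4.29
G1 X0.00 Y4.29
G1 X0.00 Y0.00
; layer 5
G0 Z10.71
G0 X0.00 Y0.00
G1 X9.00 Y0.00
G1 X9.00 Y2.86
G1 X0.00 Y2.86
G1 X0.00 Y0.00
; layer 6
G0 Z12.86
G0 X0.00 Y0.00
G1 X9.00 Y0.00
G1 X9.00 Y1.43
G1 X0.00 Y1.43
G1 X0.00 Y0.00
M2 ; end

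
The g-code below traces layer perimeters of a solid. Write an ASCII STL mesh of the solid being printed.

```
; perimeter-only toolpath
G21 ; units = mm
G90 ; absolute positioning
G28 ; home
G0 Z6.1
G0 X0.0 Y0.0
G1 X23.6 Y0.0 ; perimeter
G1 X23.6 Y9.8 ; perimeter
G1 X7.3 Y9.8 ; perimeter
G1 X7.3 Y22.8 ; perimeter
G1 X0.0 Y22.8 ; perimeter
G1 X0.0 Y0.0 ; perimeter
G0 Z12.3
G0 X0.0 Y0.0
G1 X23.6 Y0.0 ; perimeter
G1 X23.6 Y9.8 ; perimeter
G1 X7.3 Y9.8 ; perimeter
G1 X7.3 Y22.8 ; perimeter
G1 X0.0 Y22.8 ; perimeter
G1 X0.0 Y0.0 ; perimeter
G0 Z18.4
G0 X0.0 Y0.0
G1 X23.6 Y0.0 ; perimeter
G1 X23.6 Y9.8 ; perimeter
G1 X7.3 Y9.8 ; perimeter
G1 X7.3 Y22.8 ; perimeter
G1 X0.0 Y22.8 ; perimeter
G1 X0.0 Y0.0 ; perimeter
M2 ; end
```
solid part
  facet normal 0.0000 0.0000 -1.0000
    outer loop
      vertex 23.6 9.8 0.0
      vertex 23.6 0.0 0.0
      vertex 0.0 0.0 0.0
    endloop
  endfacet
  facet normal 0.0000 0.0000 -1.0000
    outer loop
      vertex 7.3 9.8 0.0
      vertex 23.6 9.8 0.0
      vertex 0.0 0.0 0.0
    endloop
  endfacet
  facet normal 0.0000 0.0000 -1.0000
    outer loop
      vertex 7.3 22.8 0.0
      vertex 7.3 9.8 0.0
      vertex 0.0 0.0 0.0
    endloop
  endfacet
  facet normal 0.0000 0.0000 -1.0000
    outer loop
      vertex 0.0 22.8 0.0
      vertex 7.3 22.8 0.0
      vertex 0.0 0.0 0.0
    endloop
  endfacet
  facet normal 0.0000 0.0000 1.0000
    outer loop
      vertex 0.0 0.0 18.4
      vertex 23.6 0.0 18.4
      vertex 23.6 9.8 18.4
    endloop
  endfacet
  facet normal 0.0000 0.0000 1.0000
    outer loop
      vertex 0.0 0.0 18.4
      vertex 23.6 9.8 18.4
      vertex 7.3 9.8 18.4
    endloop
  endfacet
  facet normal 0.0000 0.0000 1.0000
    outer loop
      vertex 0.0 0.0 18.4
      vertex 7.3 9.8 18.4
      vertex 7.3 22.8 18.4
    endloop
  endfacet
  facet normal 0.0000 0.0000 1.0000
    outer loop
      vertex 0.0 0.0 18.4
      vertex 7.3 22.8 18.4
      vertex 0.0 22.8 18.4
    endloop
  endfacet
  facet normal 0.0000 -1.0000 0.0000
    outer loop
      vertex 0.0 0.0 0.0
      vertex 23.6 0.0 0.0
      vertex 23.6 0.0 18.4
    endloop
  endfacet
  facet normal 0.0000 -1.0000 0.0000
    outer loop
      vertex 0.0 0.0 0.0
      vertex 23.6 0.0 18.4
      vertex 0.0 0.0 18.4
    endloop
  endfacet
  facet normal 1.0000 0.0000 0.0000
    outer loop
      vertex 23.6 0.0 0.0
      vertex 23.6 9.8 0.0
      vertex 23.6 9.8 18.4
    endloop
  endfacet
  facet normal 1.0000 0.0000 0.0000
    outer loop
      vertex 23.6 0.0 0.0
      vertex 23.6 9.8 18.4
      vertex 23.6 0.0 18.4
    endloop
  endfacet
  facet normal 0.0000 1.0000 0.0000
    outer loop
      vertex 23.6 9.8 0.0
      vertex 7.3 9.8 0.0
      vertex 7.3 9.8 18.4
    endloop
  endfacet
  facet normal 0.0000 1.0000 0.0000
    outer loop
      vertex 23.6 9.8 0.0
      vertex 7.3 9.8 18.4
      vertex 23.6 9.8 18.4
    endloop
  endfacet
  facet normal 1.0000 0.0000 0.0000
    outer loop
      vertex 7.3 9.8 0.0
      vertex 7.3 22.8 0.0
      vertex 7.3 22.8 18.4
    endloop
  endfacet
  facet normal 1.0000 0.0000 0.0000
    outer loop
      vertex 7.3 9.8 0.0
      vertex 7.3 22.8 18.4
      vertex 7.3 9.8 18.4
    endloop
  endfacet
  facet normal 0.0000 1.0000 0.0000
    outer loop
      vertex 7.3 22.8 0.0
      vertex 0.0 22.8 0.0
      vertex 0.0 22.8 18.4
    endloop
  endfacet
  facet normal 0.0000 1.0000 0.0000
    outer loop
      vertex 7.3 22.8 0.0
      vertex 0.0 22.8 18.4
      vertex 7.3 22.8 18.4
    endloop
  endfacet
  facet normal -1.0000 0.0000 0.0000
    outer loop
      vertex 0.0 22.8 0.0
      vertex 0.0 0.0 0.0
      vertex 0.0 0.0 18.4
    endloop
  endfacet
  facet normal -1.0000 0.0000 0.0000
    outer loop
      vertex 0.0 22.8 0.0
      vertex 0.0 0.0 18.4
      vertex 0.0 22.8 18.4
    endloop
  endfacet
endsolid part

The G0 Z moves step by Δz≈6.1 mm. Every layer's G1 loop is the same polygon, so the solid is a straight extrusion of it from z=0 to z≈18.4. Closing with flat bottom and top caps and triangulating gives 20 facets — an L-shaped prism: outer 23.6 × 22.8 mm, arm thicknesses ≈ 9.8 mm (horizontal) and 7.3 mm (vertical), extruded 18.4 mm in z.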